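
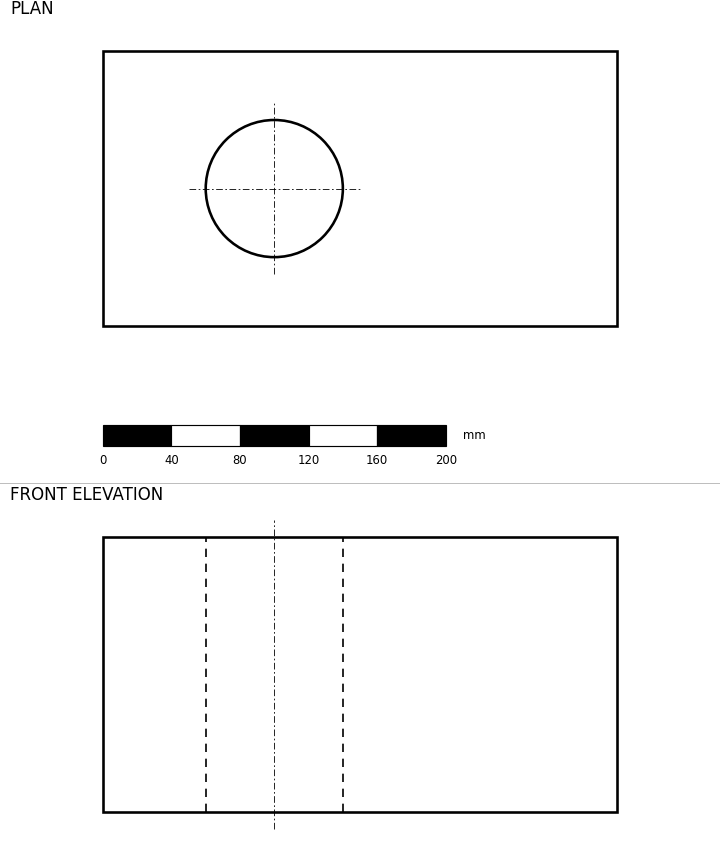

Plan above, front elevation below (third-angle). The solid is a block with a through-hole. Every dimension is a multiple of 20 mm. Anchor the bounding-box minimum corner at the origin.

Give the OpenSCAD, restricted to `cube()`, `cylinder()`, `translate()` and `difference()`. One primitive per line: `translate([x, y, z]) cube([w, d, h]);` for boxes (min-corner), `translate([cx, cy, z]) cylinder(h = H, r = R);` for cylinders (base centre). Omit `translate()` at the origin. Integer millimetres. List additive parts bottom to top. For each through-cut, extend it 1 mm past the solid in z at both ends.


difference() {
  cube([300, 160, 160]);
  translate([100, 80, -1]) cylinder(h = 162, r = 40);
}


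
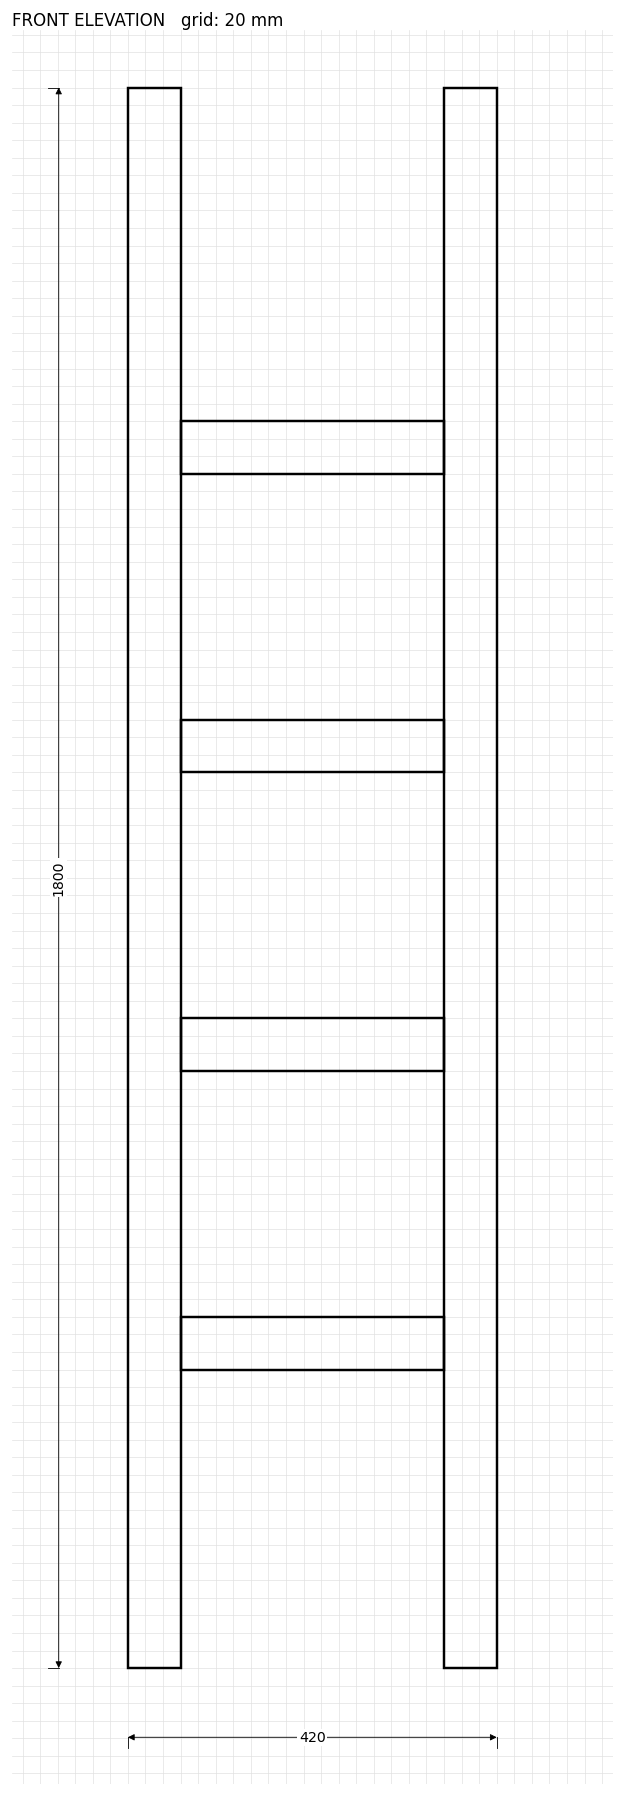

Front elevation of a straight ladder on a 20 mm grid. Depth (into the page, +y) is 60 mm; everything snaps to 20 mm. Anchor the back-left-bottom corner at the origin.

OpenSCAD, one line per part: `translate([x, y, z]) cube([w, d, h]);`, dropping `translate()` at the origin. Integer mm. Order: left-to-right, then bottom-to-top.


cube([60, 60, 1800]);
translate([60, 0, 340]) cube([300, 60, 60]);
translate([60, 0, 680]) cube([300, 60, 60]);
translate([60, 0, 1020]) cube([300, 60, 60]);
translate([60, 0, 1360]) cube([300, 60, 60]);
translate([360, 0, 0]) cube([60, 60, 1800]);


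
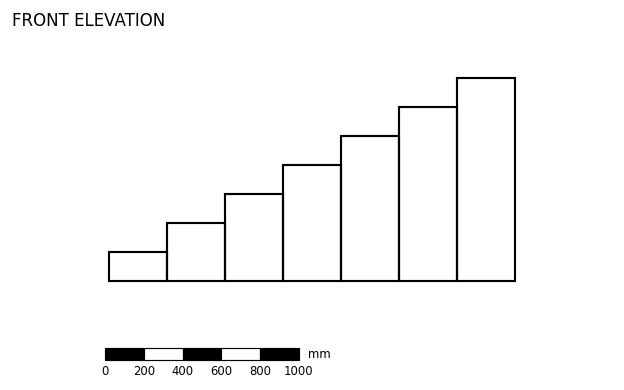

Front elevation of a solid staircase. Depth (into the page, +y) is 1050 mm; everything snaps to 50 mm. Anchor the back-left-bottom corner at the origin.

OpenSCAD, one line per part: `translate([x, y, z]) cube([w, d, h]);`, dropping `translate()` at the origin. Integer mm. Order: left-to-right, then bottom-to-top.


cube([300, 1050, 150]);
translate([300, 0, 0]) cube([300, 1050, 300]);
translate([600, 0, 0]) cube([300, 1050, 450]);
translate([900, 0, 0]) cube([300, 1050, 600]);
translate([1200, 0, 0]) cube([300, 1050, 750]);
translate([1500, 0, 0]) cube([300, 1050, 900]);
translate([1800, 0, 0]) cube([300, 1050, 1050]);


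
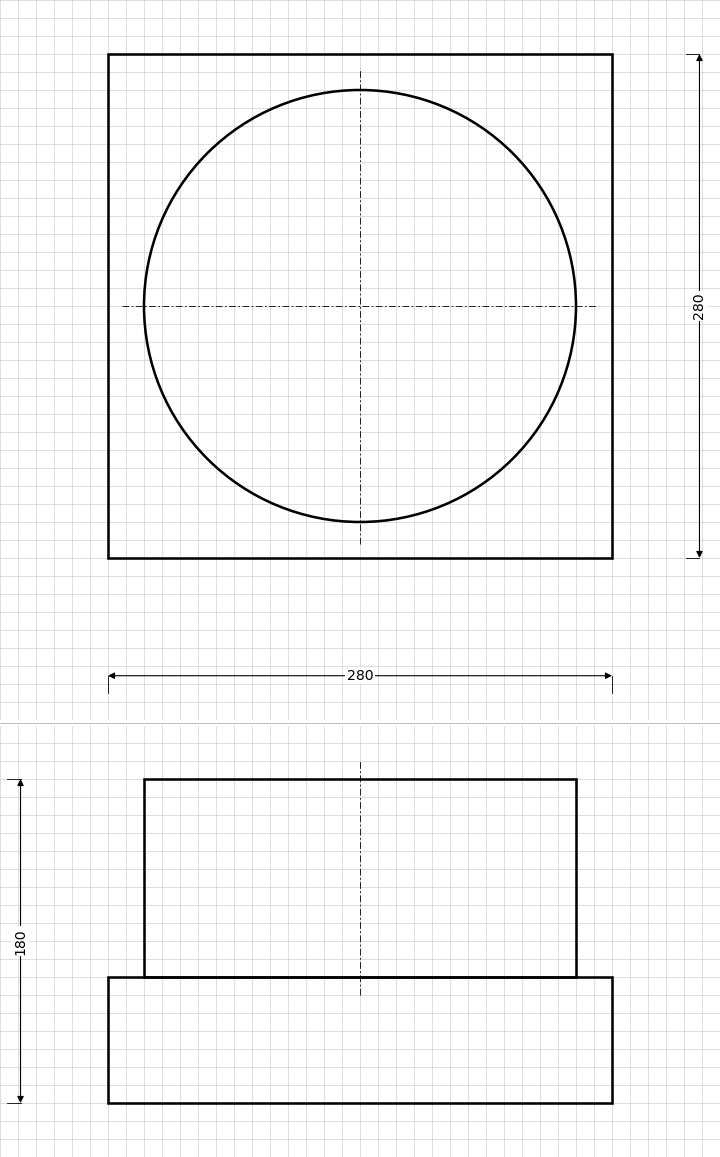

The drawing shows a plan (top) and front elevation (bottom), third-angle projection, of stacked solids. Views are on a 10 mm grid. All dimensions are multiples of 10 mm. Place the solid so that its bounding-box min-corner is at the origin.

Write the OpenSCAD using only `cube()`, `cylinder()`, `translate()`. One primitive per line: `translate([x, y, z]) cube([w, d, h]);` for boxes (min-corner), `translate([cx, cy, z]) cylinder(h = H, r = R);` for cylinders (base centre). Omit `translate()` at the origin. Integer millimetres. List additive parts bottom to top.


cube([280, 280, 70]);
translate([140, 140, 70]) cylinder(h = 110, r = 120);


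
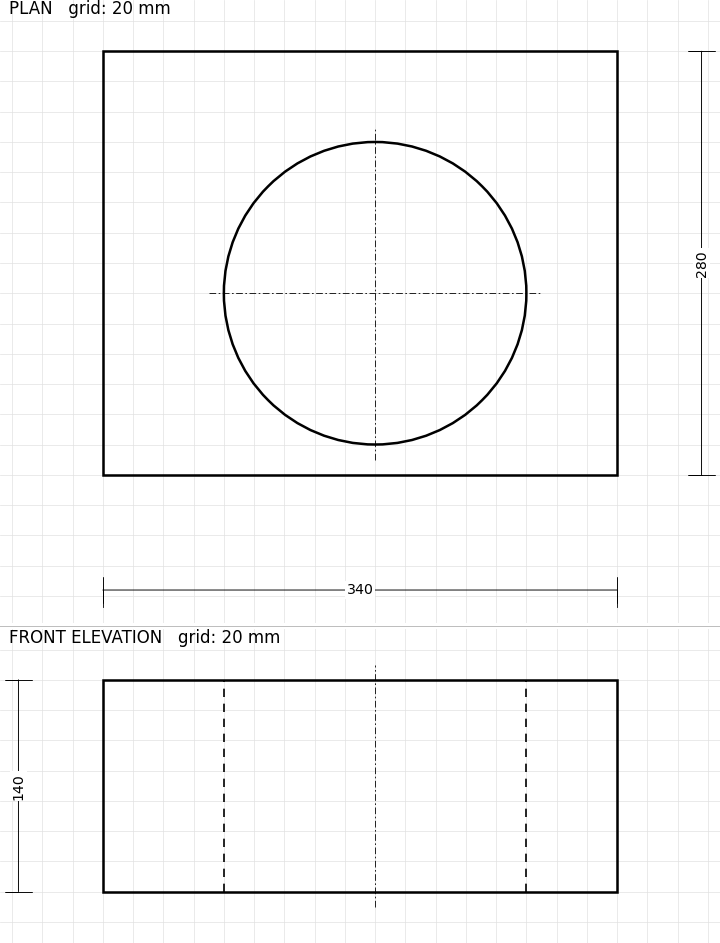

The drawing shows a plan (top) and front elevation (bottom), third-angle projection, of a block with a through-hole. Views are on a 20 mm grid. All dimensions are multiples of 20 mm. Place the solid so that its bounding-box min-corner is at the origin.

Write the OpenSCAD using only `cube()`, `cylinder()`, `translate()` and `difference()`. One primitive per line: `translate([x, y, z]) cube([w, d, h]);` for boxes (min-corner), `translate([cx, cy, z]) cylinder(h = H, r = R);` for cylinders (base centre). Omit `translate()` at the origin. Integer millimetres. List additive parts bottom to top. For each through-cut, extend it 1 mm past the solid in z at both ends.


difference() {
  cube([340, 280, 140]);
  translate([180, 120, -1]) cylinder(h = 142, r = 100);
}


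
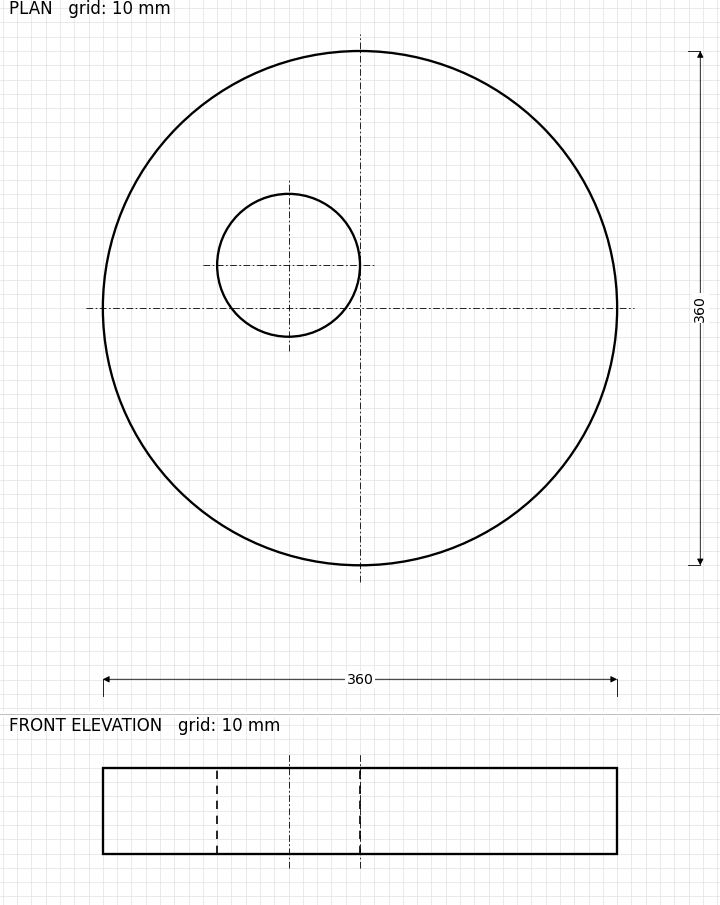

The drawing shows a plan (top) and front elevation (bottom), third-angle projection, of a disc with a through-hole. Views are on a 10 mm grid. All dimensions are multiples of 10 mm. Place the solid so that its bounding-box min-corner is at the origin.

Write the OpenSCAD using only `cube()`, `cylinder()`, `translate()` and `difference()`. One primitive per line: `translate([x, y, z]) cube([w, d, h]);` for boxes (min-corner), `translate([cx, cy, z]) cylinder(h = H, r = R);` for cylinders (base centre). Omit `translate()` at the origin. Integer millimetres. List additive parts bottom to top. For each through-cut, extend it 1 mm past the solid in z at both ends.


difference() {
  translate([180, 180, 0]) cylinder(h = 60, r = 180);
  translate([130, 210, -1]) cylinder(h = 62, r = 50);
}


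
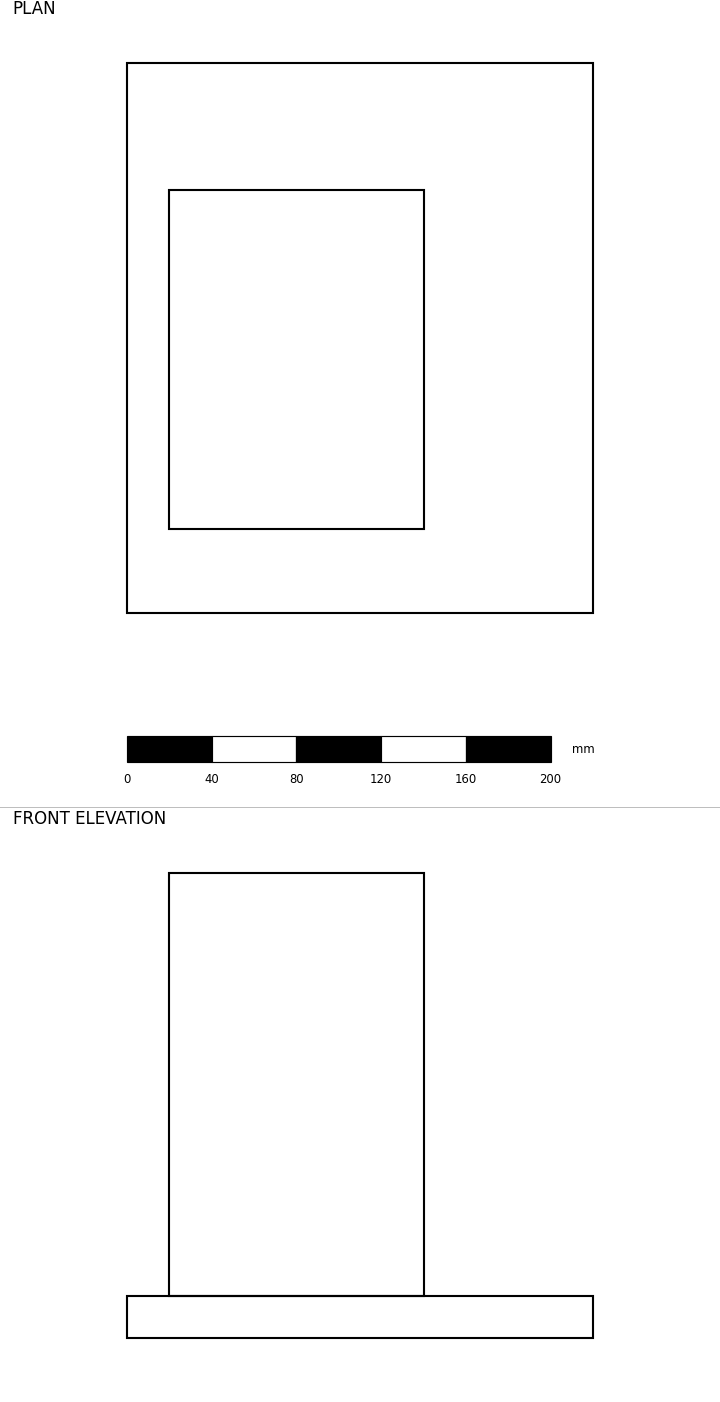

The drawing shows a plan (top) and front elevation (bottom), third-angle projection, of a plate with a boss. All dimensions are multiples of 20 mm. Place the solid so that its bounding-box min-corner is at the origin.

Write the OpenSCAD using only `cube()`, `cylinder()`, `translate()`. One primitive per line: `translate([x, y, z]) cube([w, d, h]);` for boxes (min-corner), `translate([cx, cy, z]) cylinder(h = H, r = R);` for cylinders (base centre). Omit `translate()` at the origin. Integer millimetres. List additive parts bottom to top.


cube([220, 260, 20]);
translate([20, 40, 20]) cube([120, 160, 200]);


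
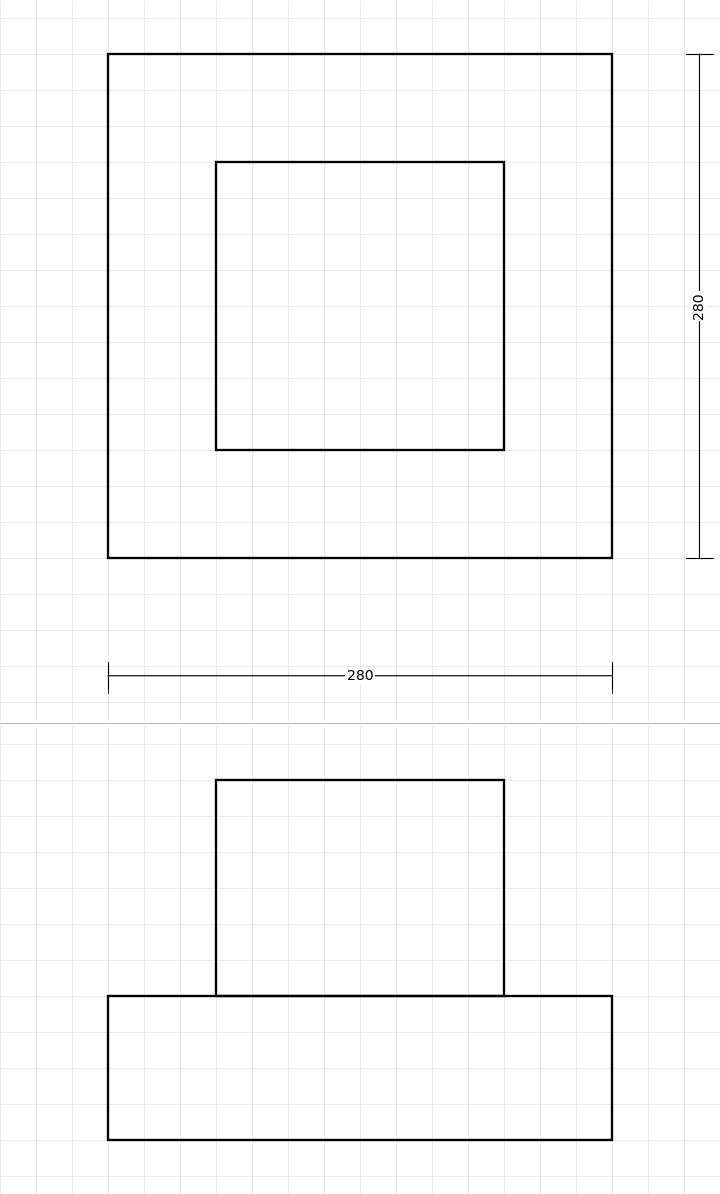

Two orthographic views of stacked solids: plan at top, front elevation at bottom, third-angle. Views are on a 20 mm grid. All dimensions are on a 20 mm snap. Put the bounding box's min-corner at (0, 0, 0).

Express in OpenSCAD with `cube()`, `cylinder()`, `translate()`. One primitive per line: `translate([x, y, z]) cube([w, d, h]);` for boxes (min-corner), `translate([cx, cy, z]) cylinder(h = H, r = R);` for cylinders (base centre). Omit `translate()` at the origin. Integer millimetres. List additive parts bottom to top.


cube([280, 280, 80]);
translate([60, 60, 80]) cube([160, 160, 120]);


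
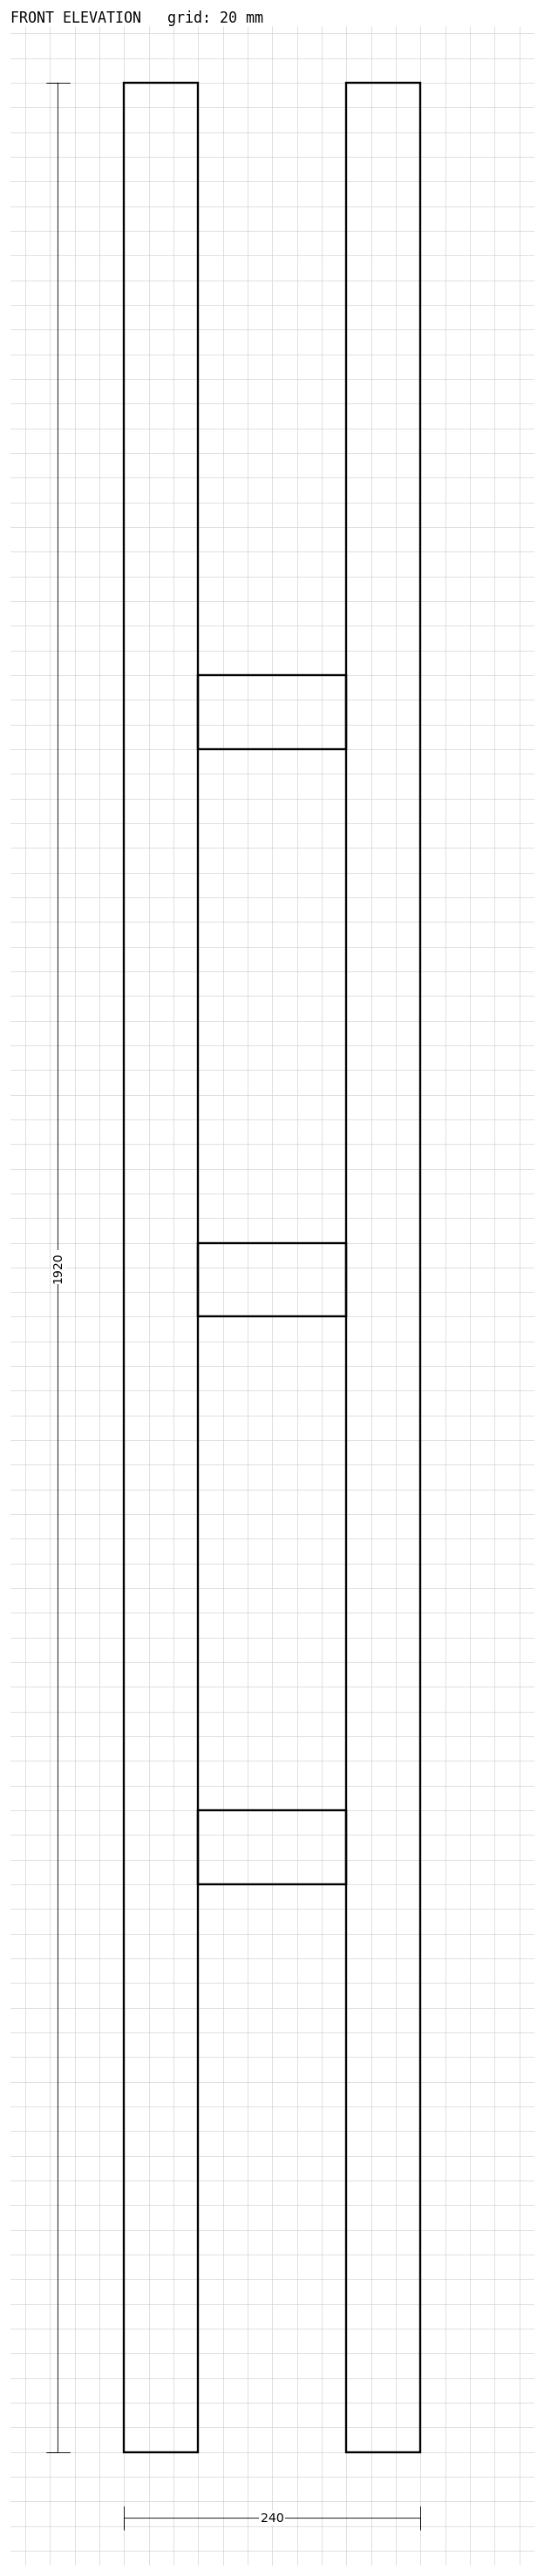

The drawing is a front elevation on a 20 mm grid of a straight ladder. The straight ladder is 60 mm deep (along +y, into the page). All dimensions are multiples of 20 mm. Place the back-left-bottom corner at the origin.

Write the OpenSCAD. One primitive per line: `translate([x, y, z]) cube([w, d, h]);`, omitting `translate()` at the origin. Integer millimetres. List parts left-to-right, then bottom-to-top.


cube([60, 60, 1920]);
translate([60, 0, 460]) cube([120, 60, 60]);
translate([60, 0, 920]) cube([120, 60, 60]);
translate([60, 0, 1380]) cube([120, 60, 60]);
translate([180, 0, 0]) cube([60, 60, 1920]);


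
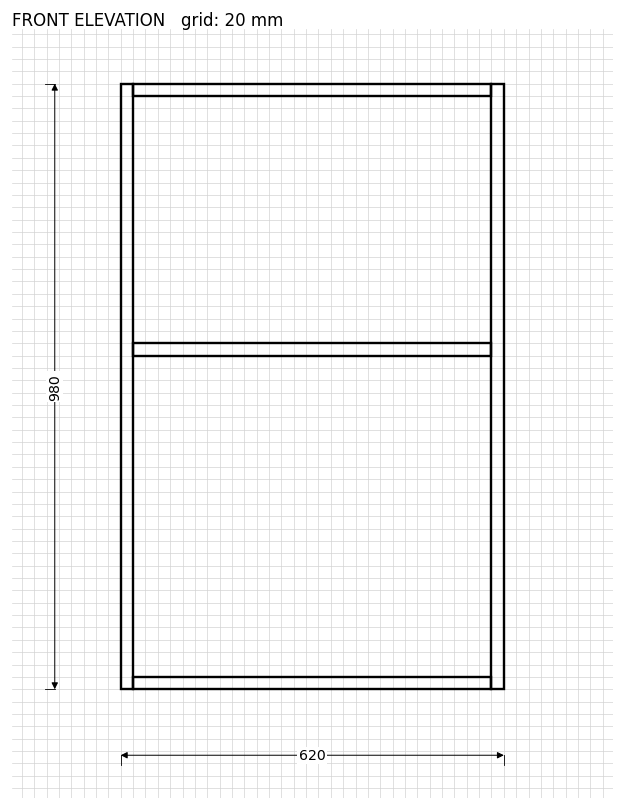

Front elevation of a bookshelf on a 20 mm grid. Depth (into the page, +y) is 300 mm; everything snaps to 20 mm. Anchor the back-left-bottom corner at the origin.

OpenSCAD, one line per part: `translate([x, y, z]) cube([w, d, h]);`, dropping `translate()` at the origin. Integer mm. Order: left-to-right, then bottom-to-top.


cube([20, 300, 980]);
translate([20, 0, 0]) cube([580, 300, 20]);
translate([20, 0, 540]) cube([580, 300, 20]);
translate([20, 0, 960]) cube([580, 300, 20]);
translate([600, 0, 0]) cube([20, 300, 980]);


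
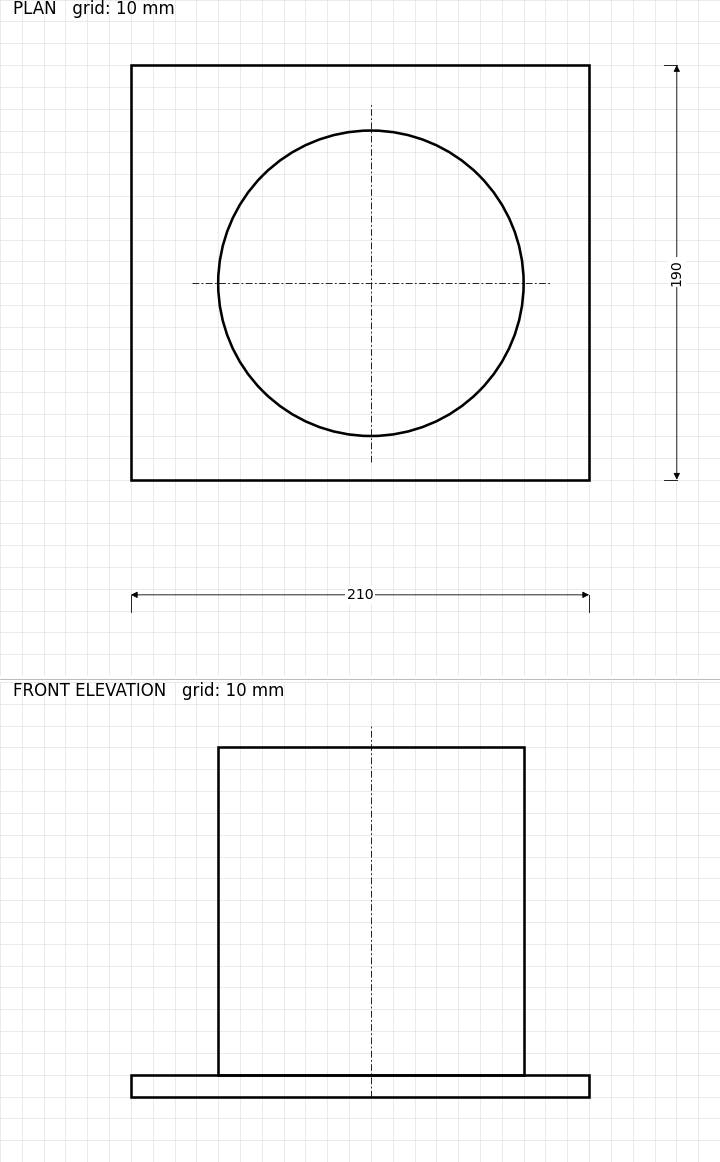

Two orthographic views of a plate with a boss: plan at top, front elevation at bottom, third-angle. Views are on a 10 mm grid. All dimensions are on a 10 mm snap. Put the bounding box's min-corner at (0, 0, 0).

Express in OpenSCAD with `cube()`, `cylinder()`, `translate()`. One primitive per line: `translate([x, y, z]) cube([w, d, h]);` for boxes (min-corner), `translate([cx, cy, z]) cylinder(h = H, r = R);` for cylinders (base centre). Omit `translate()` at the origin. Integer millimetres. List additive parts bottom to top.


cube([210, 190, 10]);
translate([110, 90, 10]) cylinder(h = 150, r = 70);


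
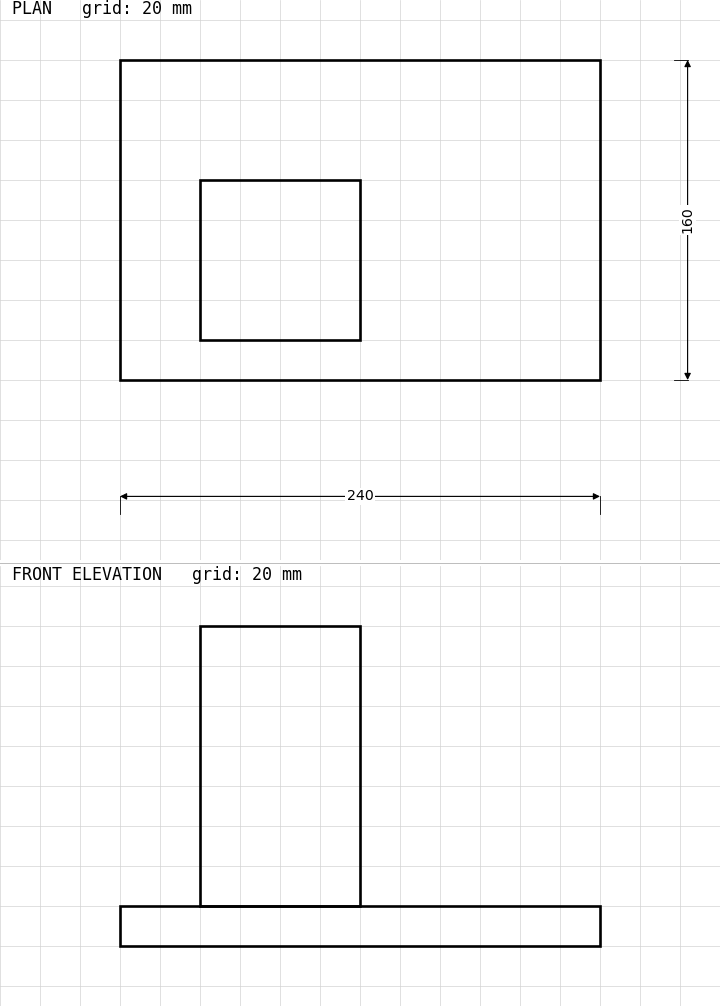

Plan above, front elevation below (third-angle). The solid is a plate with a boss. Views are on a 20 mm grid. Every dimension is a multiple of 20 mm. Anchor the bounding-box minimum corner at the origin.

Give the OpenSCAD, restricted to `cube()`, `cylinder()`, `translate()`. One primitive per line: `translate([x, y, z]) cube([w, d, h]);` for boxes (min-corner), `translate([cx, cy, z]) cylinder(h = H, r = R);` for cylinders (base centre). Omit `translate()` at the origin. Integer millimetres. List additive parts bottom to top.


cube([240, 160, 20]);
translate([40, 20, 20]) cube([80, 80, 140]);


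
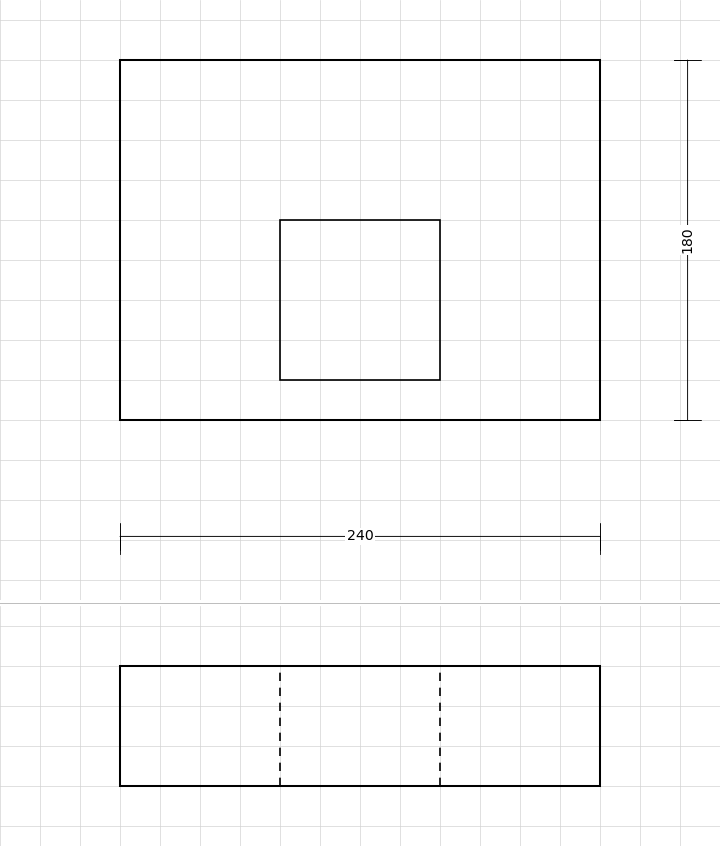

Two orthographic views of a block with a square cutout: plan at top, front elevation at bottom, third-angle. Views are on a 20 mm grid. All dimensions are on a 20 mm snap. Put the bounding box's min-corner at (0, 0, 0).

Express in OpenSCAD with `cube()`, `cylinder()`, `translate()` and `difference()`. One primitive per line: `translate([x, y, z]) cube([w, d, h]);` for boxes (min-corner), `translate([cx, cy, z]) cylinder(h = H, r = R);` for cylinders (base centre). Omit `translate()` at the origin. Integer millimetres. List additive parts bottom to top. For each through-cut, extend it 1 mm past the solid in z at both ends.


difference() {
  cube([240, 180, 60]);
  translate([80, 20, -1]) cube([80, 80, 62]);
}


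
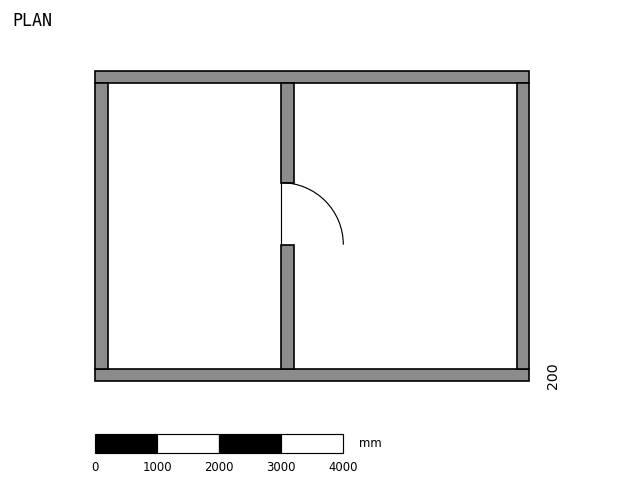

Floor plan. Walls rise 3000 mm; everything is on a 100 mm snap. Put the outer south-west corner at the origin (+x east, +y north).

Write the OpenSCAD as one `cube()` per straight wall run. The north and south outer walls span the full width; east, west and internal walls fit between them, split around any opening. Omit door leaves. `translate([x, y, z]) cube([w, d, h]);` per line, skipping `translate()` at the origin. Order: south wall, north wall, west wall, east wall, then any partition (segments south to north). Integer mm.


cube([7000, 200, 3000]);
translate([0, 4800, 0]) cube([7000, 200, 3000]);
translate([0, 200, 0]) cube([200, 4600, 3000]);
translate([6800, 200, 0]) cube([200, 4600, 3000]);
translate([3000, 200, 0]) cube([200, 2000, 3000]);
translate([3000, 3200, 0]) cube([200, 1600, 3000]);


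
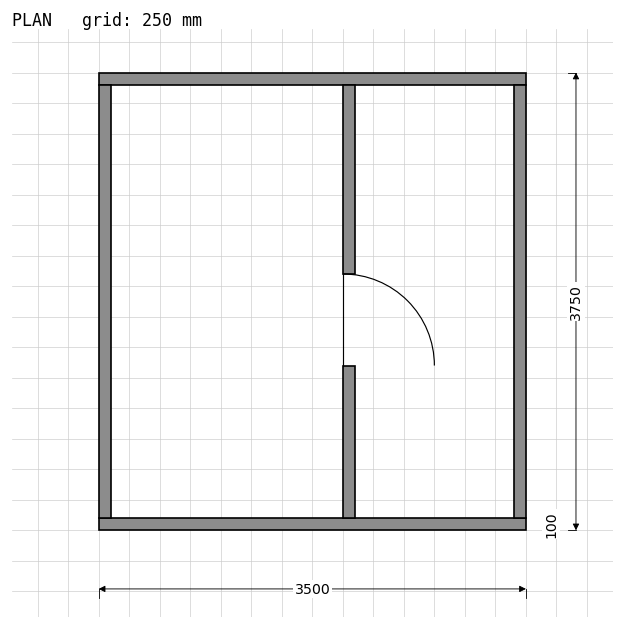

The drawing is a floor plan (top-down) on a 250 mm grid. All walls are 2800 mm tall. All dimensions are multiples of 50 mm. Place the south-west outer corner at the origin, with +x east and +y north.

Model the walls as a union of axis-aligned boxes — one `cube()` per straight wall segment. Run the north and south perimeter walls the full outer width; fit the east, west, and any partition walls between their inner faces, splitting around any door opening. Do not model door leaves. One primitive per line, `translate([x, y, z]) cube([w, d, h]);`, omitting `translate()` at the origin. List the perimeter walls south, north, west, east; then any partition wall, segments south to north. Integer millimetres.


cube([3500, 100, 2800]);
translate([0, 3650, 0]) cube([3500, 100, 2800]);
translate([0, 100, 0]) cube([100, 3550, 2800]);
translate([3400, 100, 0]) cube([100, 3550, 2800]);
translate([2000, 100, 0]) cube([100, 1250, 2800]);
translate([2000, 2100, 0]) cube([100, 1550, 2800]);


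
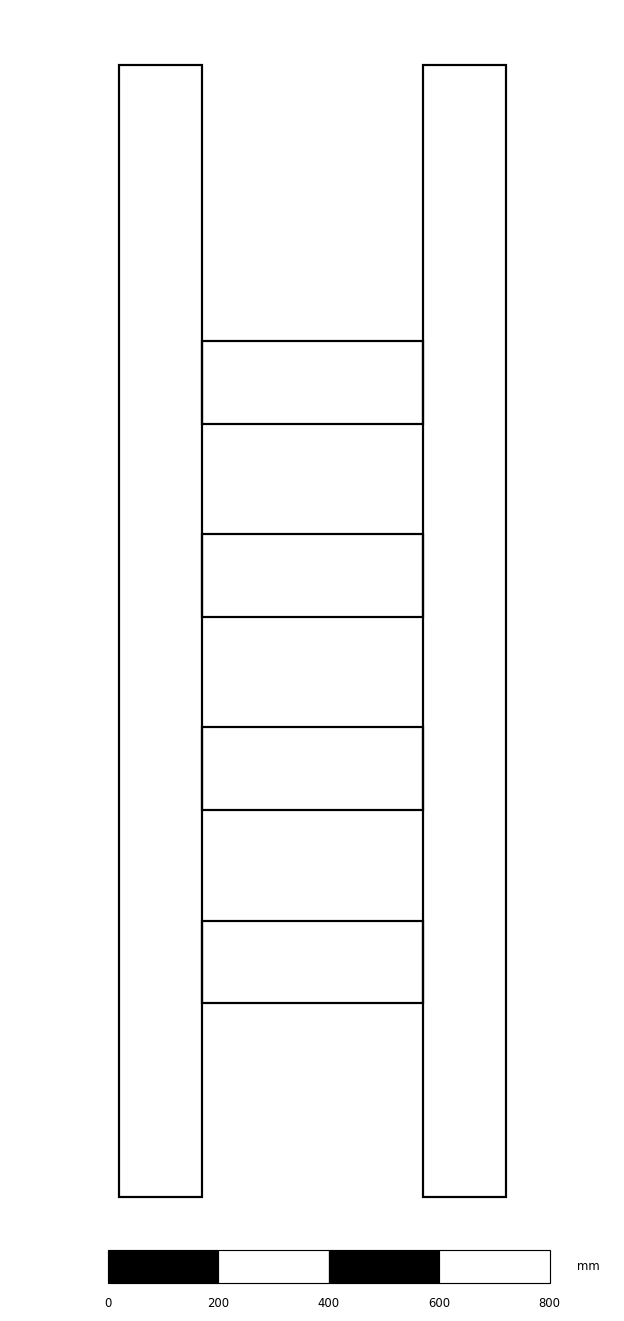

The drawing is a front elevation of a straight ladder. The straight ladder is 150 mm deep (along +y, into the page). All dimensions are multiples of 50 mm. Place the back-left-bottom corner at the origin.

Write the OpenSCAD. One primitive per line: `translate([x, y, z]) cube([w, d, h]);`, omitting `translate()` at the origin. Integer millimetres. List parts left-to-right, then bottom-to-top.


cube([150, 150, 2050]);
translate([150, 0, 350]) cube([400, 150, 150]);
translate([150, 0, 700]) cube([400, 150, 150]);
translate([150, 0, 1050]) cube([400, 150, 150]);
translate([150, 0, 1400]) cube([400, 150, 150]);
translate([550, 0, 0]) cube([150, 150, 2050]);


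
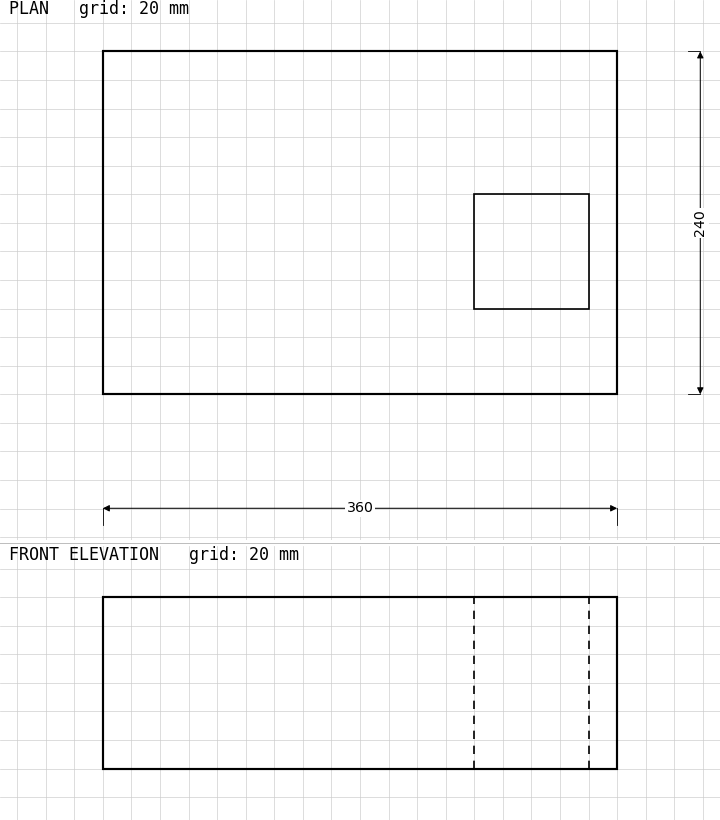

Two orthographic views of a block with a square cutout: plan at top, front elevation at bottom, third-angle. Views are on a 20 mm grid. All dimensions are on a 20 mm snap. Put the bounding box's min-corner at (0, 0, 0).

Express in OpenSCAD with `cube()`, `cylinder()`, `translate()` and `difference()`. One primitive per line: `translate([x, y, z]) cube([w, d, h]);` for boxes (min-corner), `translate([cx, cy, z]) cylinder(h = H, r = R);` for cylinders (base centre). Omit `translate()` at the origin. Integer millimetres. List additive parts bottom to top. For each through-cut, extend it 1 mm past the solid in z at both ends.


difference() {
  cube([360, 240, 120]);
  translate([260, 60, -1]) cube([80, 80, 122]);
}


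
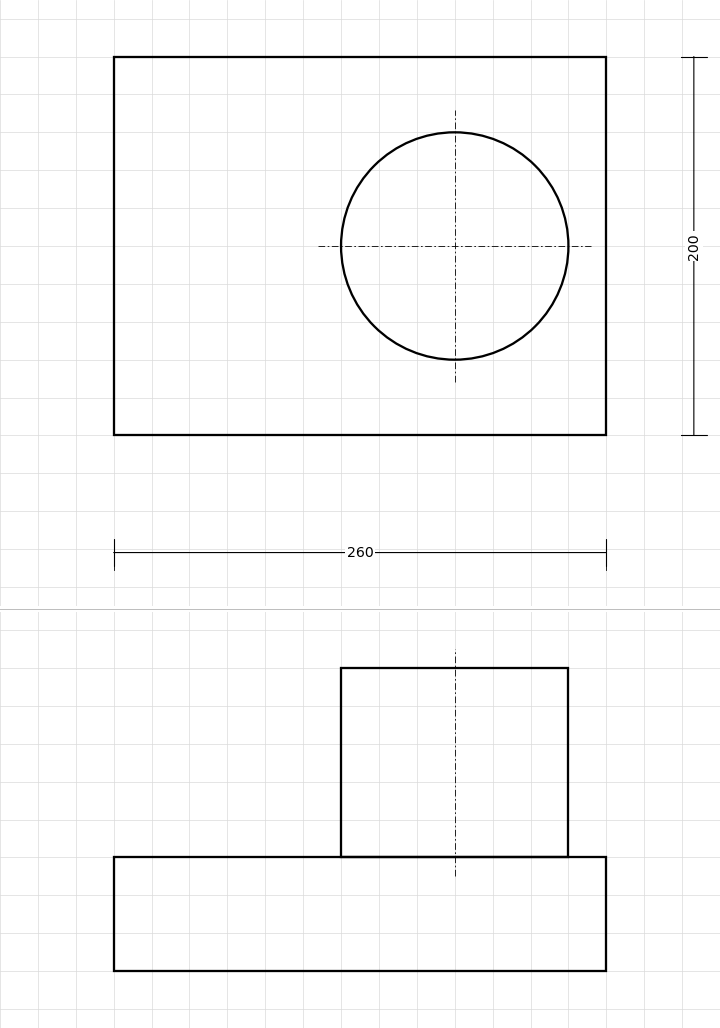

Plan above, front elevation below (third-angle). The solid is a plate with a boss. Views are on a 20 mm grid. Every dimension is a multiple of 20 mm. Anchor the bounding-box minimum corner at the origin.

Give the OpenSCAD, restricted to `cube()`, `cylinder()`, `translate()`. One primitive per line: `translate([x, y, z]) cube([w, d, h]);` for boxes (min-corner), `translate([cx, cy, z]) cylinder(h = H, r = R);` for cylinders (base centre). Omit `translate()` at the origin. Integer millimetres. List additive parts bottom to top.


cube([260, 200, 60]);
translate([180, 100, 60]) cylinder(h = 100, r = 60);


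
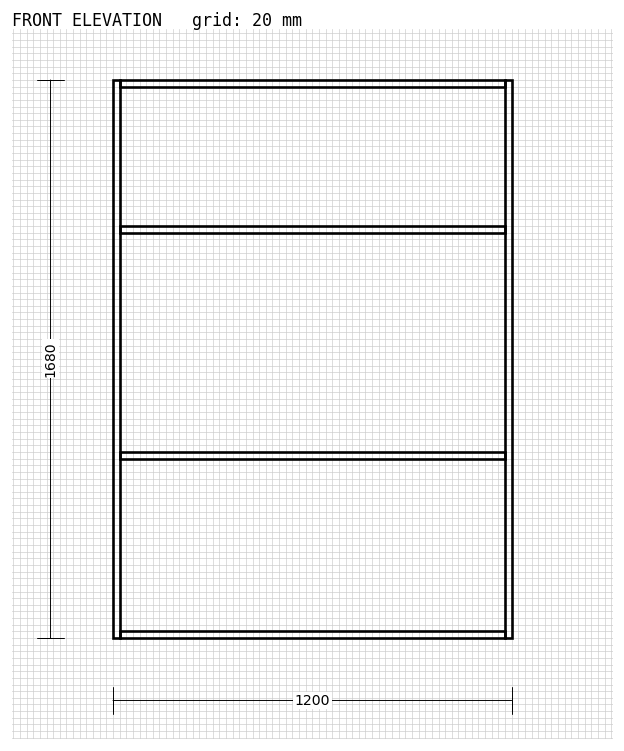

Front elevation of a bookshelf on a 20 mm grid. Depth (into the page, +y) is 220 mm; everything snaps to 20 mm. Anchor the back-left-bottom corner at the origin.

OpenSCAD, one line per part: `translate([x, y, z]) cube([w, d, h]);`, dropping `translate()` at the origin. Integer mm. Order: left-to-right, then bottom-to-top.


cube([20, 220, 1680]);
translate([20, 0, 0]) cube([1160, 220, 20]);
translate([20, 0, 540]) cube([1160, 220, 20]);
translate([20, 0, 1220]) cube([1160, 220, 20]);
translate([20, 0, 1660]) cube([1160, 220, 20]);
translate([1180, 0, 0]) cube([20, 220, 1680]);


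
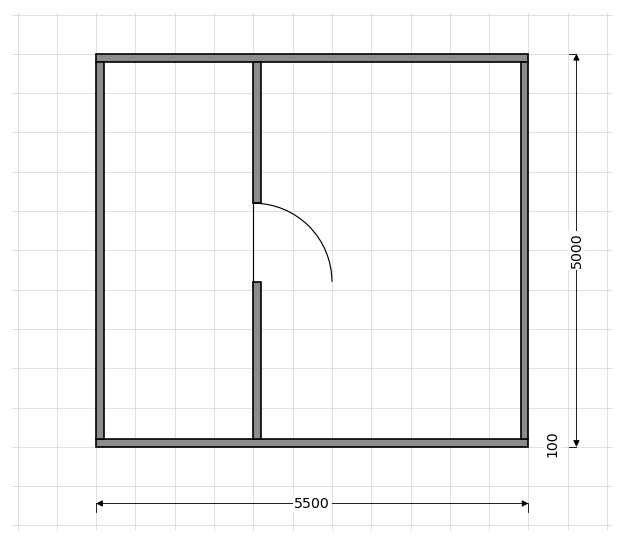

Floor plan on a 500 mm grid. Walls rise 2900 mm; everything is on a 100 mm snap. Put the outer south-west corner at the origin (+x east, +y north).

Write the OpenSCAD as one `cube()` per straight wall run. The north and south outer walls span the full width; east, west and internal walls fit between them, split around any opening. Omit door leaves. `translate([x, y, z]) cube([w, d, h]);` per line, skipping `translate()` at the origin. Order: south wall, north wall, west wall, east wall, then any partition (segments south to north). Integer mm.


cube([5500, 100, 2900]);
translate([0, 4900, 0]) cube([5500, 100, 2900]);
translate([0, 100, 0]) cube([100, 4800, 2900]);
translate([5400, 100, 0]) cube([100, 4800, 2900]);
translate([2000, 100, 0]) cube([100, 2000, 2900]);
translate([2000, 3100, 0]) cube([100, 1800, 2900]);


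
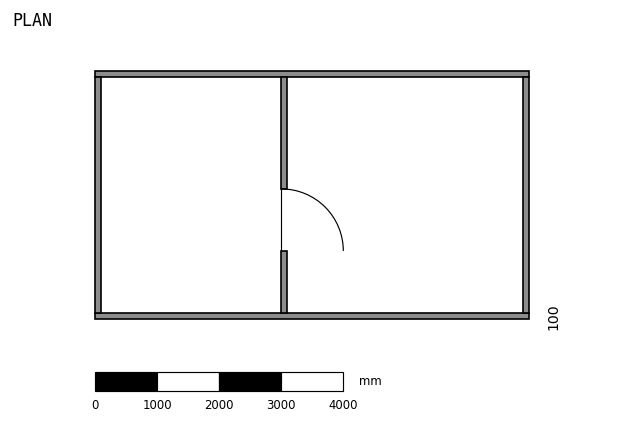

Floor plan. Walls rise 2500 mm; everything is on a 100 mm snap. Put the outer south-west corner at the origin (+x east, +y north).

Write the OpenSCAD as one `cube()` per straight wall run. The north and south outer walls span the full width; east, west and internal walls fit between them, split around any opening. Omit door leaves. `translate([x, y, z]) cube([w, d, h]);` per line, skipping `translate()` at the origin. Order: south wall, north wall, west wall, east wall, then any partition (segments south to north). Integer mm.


cube([7000, 100, 2500]);
translate([0, 3900, 0]) cube([7000, 100, 2500]);
translate([0, 100, 0]) cube([100, 3800, 2500]);
translate([6900, 100, 0]) cube([100, 3800, 2500]);
translate([3000, 100, 0]) cube([100, 1000, 2500]);
translate([3000, 2100, 0]) cube([100, 1800, 2500]);


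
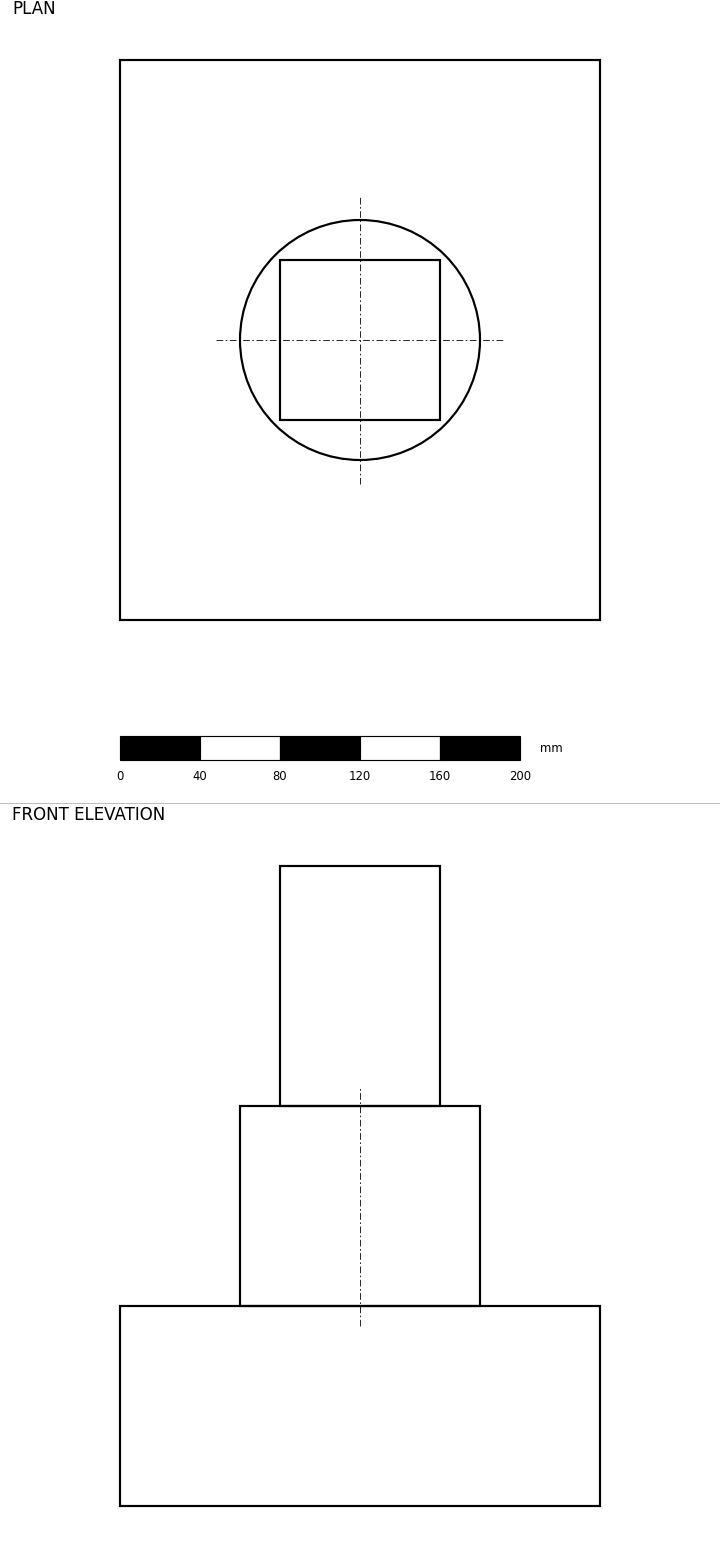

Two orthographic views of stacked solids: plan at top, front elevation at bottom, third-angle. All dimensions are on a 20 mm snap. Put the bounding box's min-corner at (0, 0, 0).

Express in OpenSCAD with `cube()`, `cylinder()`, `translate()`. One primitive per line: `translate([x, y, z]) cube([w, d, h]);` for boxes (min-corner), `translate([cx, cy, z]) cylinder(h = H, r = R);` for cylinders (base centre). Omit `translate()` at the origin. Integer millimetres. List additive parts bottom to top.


cube([240, 280, 100]);
translate([120, 140, 100]) cylinder(h = 100, r = 60);
translate([80, 100, 200]) cube([80, 80, 120]);


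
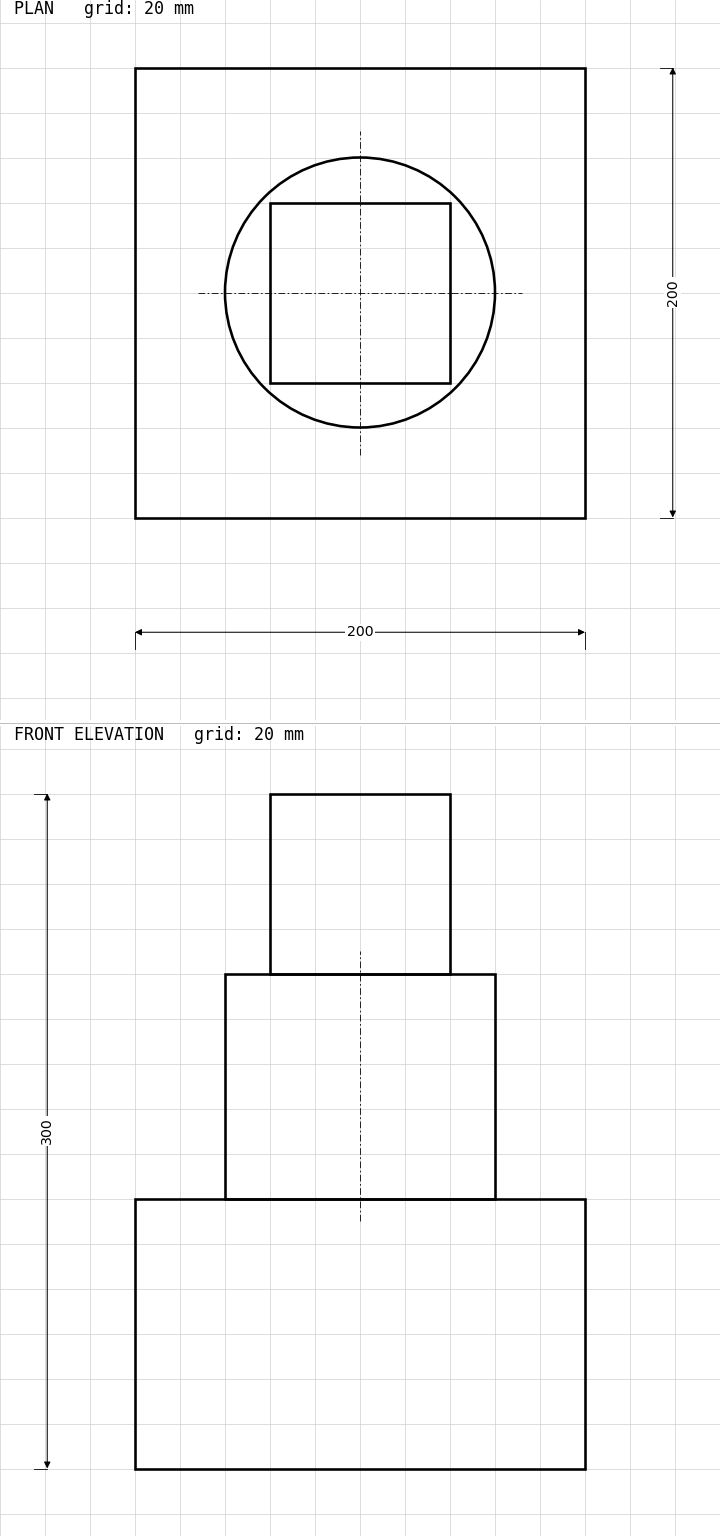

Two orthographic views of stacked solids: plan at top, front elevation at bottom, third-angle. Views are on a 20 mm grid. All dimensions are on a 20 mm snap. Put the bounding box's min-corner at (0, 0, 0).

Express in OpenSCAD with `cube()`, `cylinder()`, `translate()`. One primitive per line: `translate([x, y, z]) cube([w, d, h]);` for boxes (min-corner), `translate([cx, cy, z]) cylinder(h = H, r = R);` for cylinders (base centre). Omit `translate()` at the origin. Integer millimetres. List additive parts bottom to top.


cube([200, 200, 120]);
translate([100, 100, 120]) cylinder(h = 100, r = 60);
translate([60, 60, 220]) cube([80, 80, 80]);


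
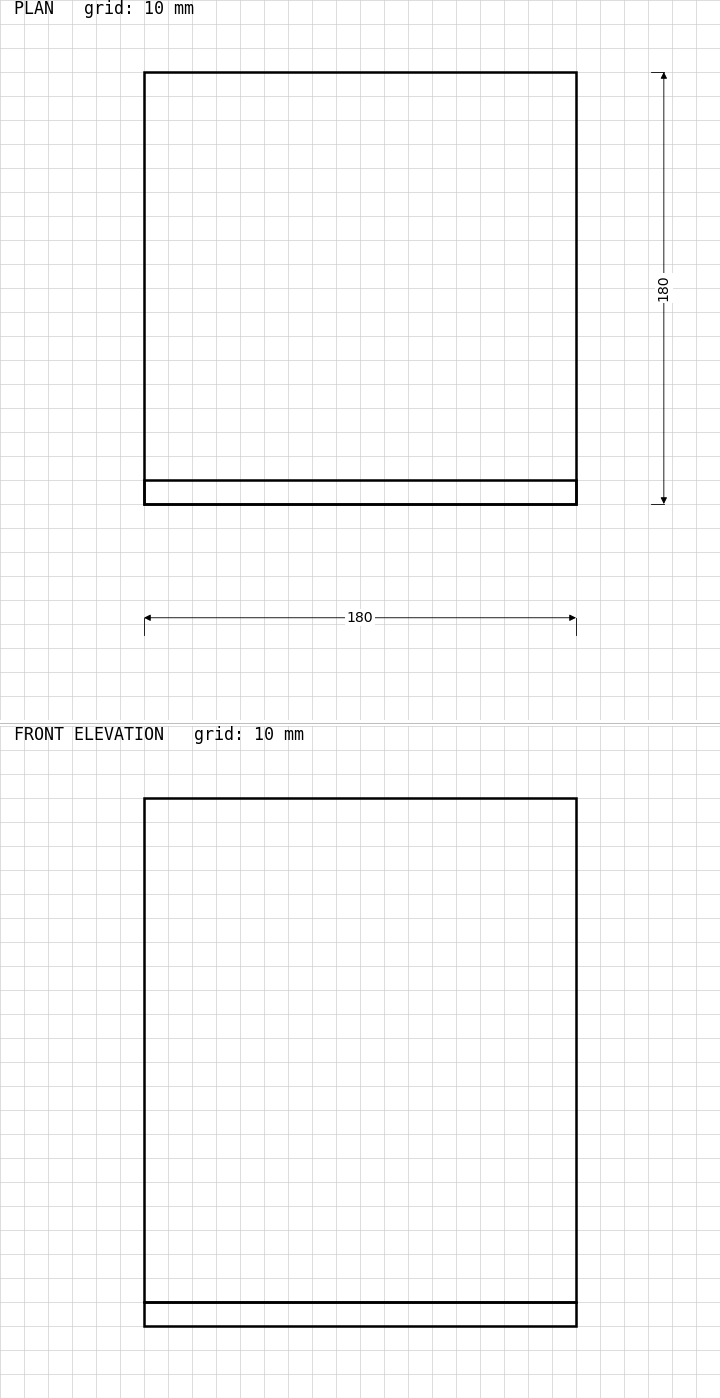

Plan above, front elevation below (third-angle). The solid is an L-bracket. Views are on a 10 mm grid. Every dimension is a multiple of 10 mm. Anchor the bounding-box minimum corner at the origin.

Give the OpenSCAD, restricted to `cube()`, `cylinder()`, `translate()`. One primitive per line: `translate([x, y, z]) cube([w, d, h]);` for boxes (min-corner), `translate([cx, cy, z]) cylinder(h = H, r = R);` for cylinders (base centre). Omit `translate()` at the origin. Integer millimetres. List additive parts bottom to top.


cube([180, 180, 10]);
translate([0, 0, 10]) cube([180, 10, 210]);


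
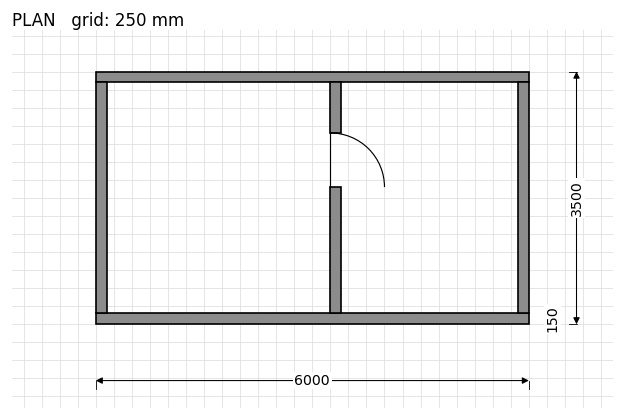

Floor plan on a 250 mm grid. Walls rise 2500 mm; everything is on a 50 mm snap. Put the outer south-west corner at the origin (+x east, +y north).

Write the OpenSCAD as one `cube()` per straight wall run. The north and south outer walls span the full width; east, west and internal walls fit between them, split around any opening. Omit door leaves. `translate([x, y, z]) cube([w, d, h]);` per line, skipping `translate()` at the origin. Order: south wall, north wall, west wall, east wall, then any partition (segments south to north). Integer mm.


cube([6000, 150, 2500]);
translate([0, 3350, 0]) cube([6000, 150, 2500]);
translate([0, 150, 0]) cube([150, 3200, 2500]);
translate([5850, 150, 0]) cube([150, 3200, 2500]);
translate([3250, 150, 0]) cube([150, 1750, 2500]);
translate([3250, 2650, 0]) cube([150, 700, 2500]);


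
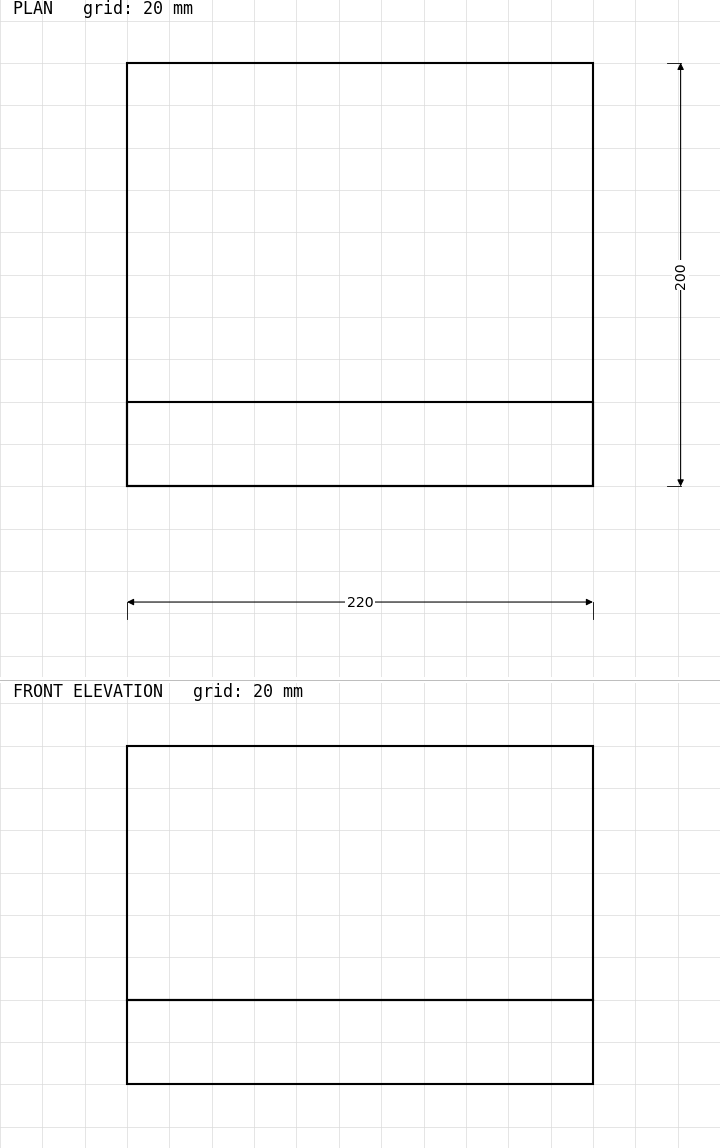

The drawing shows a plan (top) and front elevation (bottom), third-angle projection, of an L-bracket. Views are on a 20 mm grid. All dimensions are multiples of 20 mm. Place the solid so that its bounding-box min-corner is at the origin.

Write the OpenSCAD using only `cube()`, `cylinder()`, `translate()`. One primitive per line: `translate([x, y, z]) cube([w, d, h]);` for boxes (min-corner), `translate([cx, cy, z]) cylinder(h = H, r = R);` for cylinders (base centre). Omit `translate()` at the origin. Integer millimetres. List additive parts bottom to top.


cube([220, 200, 40]);
translate([0, 0, 40]) cube([220, 40, 120]);


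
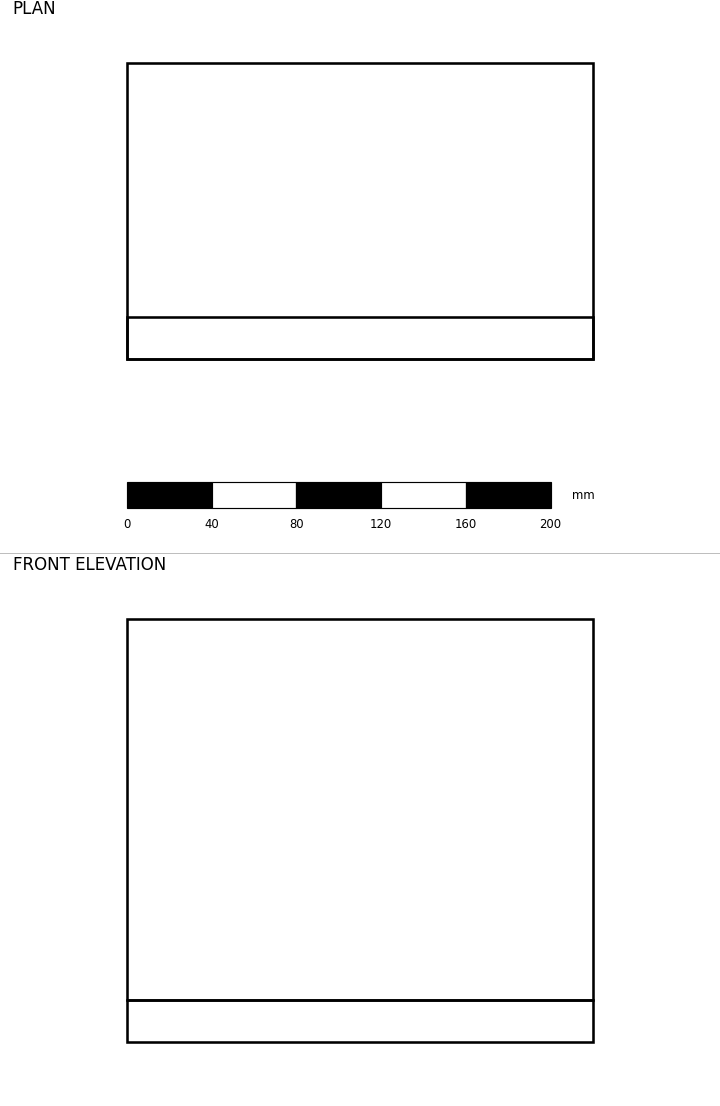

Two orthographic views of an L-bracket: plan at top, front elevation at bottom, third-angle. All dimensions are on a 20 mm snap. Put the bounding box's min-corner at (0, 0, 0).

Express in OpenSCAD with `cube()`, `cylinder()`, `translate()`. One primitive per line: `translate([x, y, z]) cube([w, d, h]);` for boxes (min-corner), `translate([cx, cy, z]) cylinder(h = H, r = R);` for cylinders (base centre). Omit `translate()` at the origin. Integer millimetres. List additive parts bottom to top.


cube([220, 140, 20]);
translate([0, 0, 20]) cube([220, 20, 180]);


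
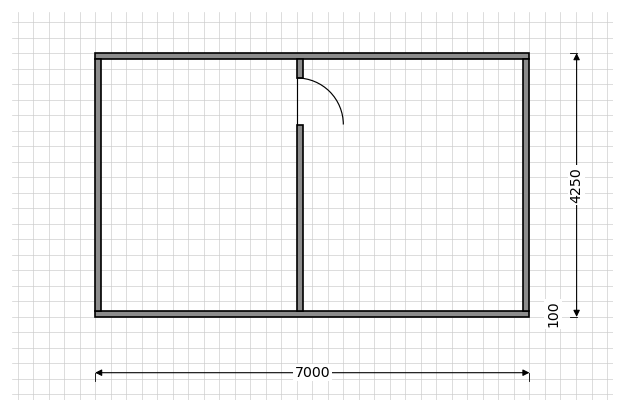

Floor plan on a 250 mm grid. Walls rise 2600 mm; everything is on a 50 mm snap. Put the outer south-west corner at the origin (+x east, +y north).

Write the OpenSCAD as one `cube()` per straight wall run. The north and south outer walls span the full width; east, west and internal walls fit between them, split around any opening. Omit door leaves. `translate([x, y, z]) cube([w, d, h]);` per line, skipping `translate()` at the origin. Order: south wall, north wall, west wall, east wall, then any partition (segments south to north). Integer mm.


cube([7000, 100, 2600]);
translate([0, 4150, 0]) cube([7000, 100, 2600]);
translate([0, 100, 0]) cube([100, 4050, 2600]);
translate([6900, 100, 0]) cube([100, 4050, 2600]);
translate([3250, 100, 0]) cube([100, 3000, 2600]);
translate([3250, 3850, 0]) cube([100, 300, 2600]);


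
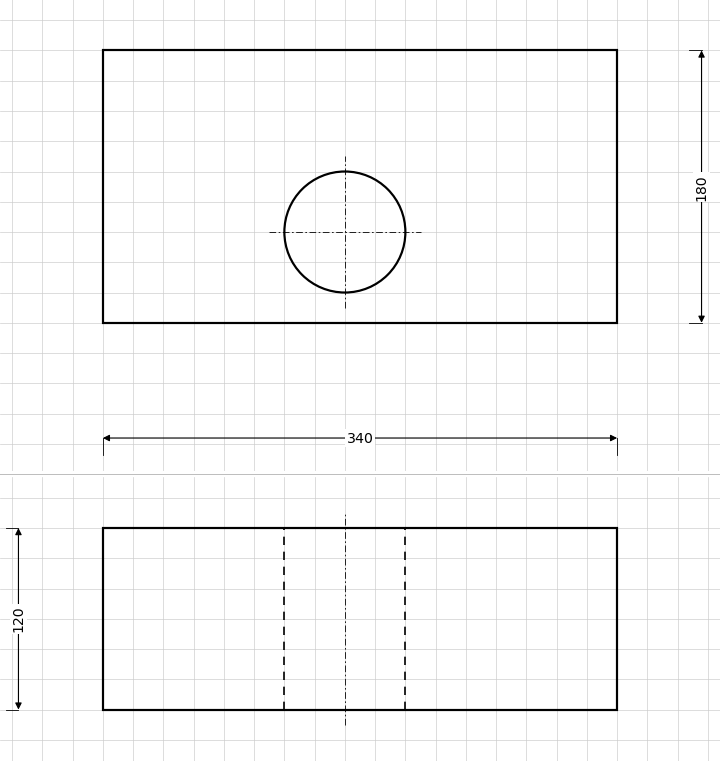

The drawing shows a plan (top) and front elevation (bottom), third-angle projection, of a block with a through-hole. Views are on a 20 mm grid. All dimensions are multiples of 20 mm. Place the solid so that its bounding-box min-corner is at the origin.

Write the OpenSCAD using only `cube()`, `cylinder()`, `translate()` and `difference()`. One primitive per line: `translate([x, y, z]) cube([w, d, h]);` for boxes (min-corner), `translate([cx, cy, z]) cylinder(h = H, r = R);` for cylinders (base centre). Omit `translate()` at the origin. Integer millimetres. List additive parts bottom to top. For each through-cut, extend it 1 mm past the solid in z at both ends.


difference() {
  cube([340, 180, 120]);
  translate([160, 60, -1]) cylinder(h = 122, r = 40);
}


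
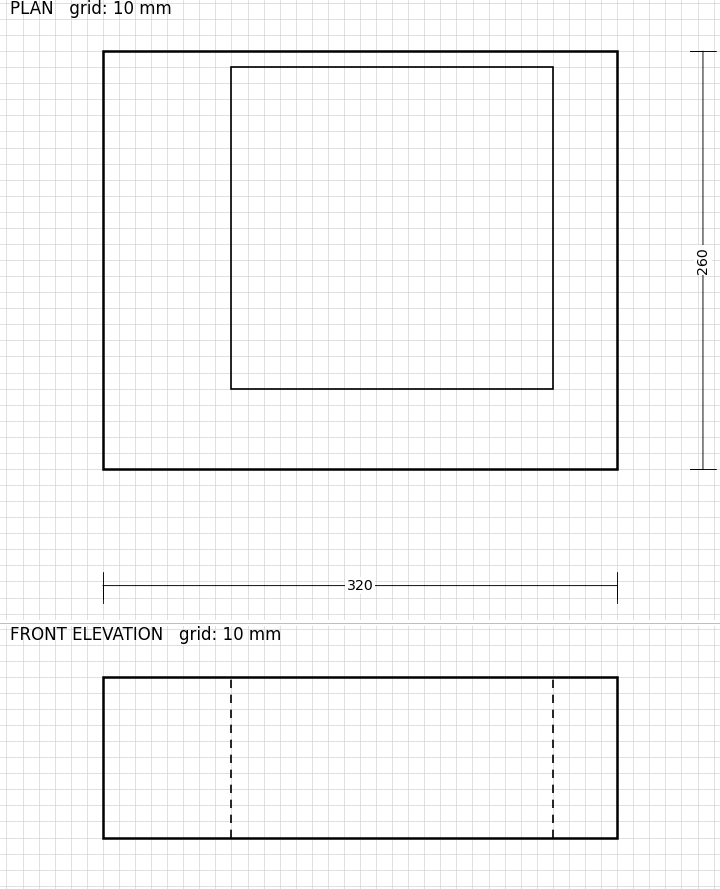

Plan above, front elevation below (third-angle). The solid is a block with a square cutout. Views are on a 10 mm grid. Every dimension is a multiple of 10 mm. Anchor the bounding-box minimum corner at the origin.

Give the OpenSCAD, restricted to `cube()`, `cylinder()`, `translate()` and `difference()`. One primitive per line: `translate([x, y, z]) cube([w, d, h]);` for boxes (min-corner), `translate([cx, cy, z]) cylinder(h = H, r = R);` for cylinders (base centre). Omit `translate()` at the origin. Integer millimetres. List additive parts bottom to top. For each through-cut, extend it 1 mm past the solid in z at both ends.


difference() {
  cube([320, 260, 100]);
  translate([80, 50, -1]) cube([200, 200, 102]);
}


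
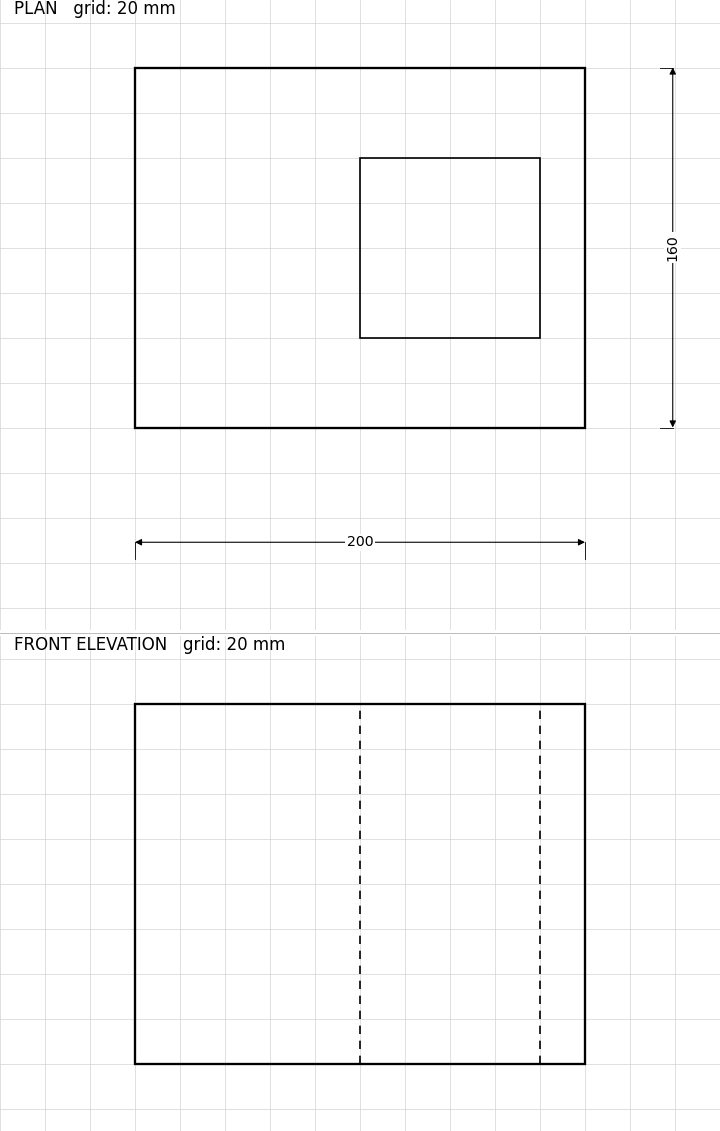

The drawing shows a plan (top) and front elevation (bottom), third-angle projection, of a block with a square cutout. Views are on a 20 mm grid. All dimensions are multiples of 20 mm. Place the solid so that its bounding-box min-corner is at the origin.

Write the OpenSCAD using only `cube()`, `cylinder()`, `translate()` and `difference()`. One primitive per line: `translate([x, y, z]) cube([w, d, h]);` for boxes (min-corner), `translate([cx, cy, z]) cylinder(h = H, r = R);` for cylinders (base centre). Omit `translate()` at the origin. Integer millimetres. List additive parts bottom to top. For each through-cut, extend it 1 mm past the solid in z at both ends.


difference() {
  cube([200, 160, 160]);
  translate([100, 40, -1]) cube([80, 80, 162]);
}


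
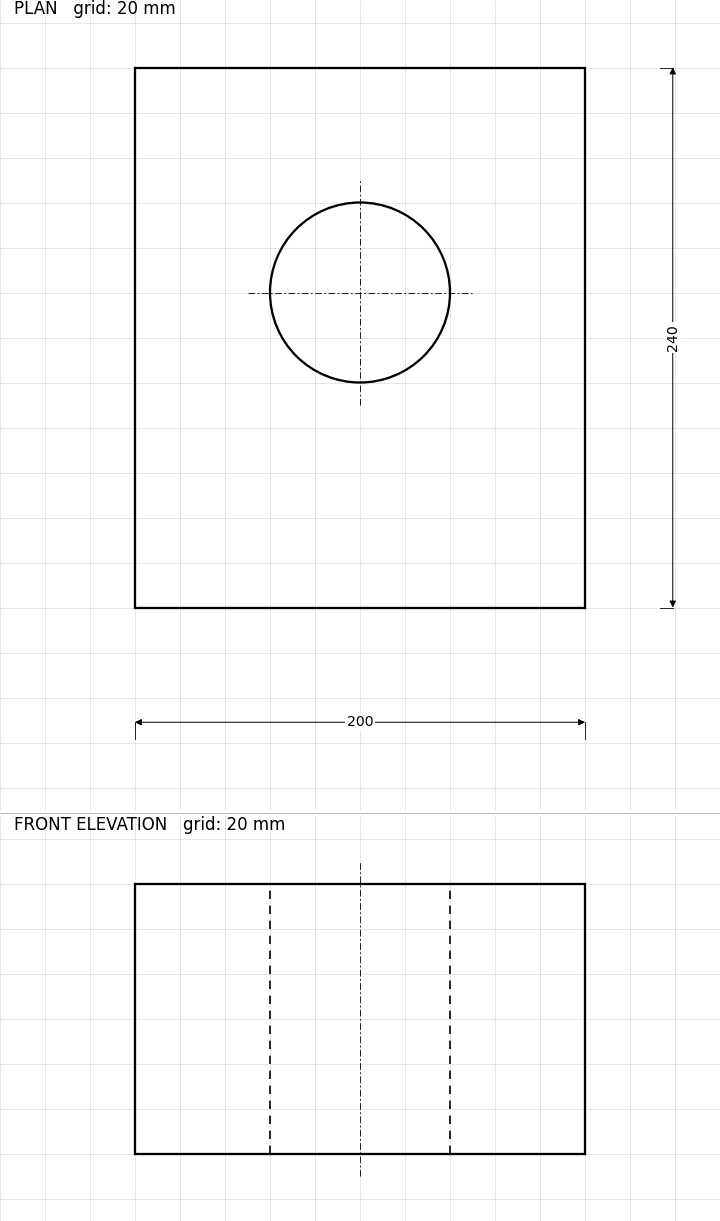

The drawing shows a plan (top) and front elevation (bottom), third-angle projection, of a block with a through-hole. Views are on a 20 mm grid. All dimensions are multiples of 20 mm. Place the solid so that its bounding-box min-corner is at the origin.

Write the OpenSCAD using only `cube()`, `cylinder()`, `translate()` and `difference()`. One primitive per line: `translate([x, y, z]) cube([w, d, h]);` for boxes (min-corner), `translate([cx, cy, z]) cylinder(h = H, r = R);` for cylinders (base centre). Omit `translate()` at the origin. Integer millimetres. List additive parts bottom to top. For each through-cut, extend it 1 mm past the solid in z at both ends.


difference() {
  cube([200, 240, 120]);
  translate([100, 140, -1]) cylinder(h = 122, r = 40);
}


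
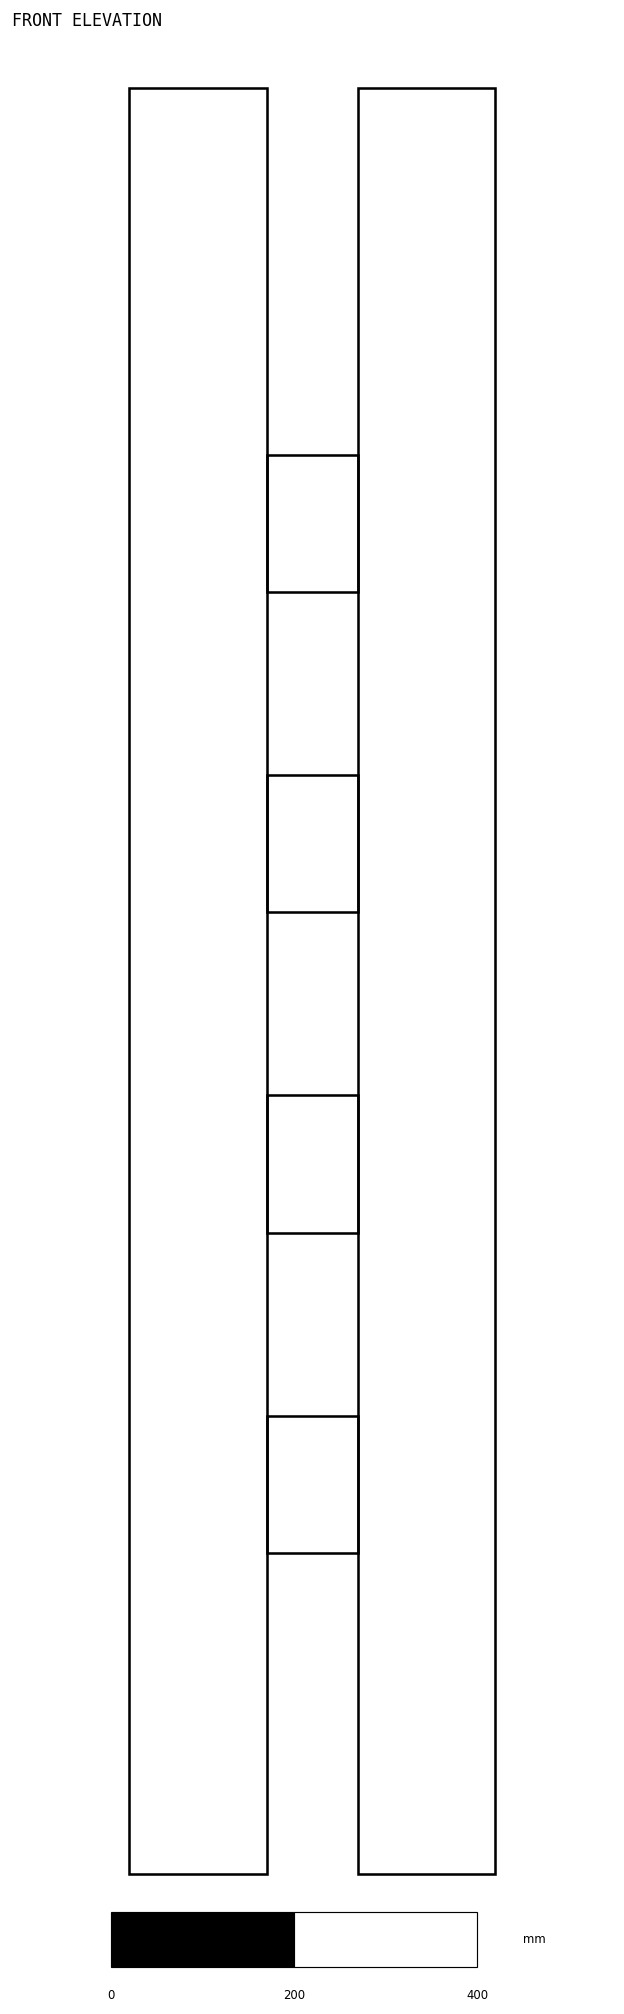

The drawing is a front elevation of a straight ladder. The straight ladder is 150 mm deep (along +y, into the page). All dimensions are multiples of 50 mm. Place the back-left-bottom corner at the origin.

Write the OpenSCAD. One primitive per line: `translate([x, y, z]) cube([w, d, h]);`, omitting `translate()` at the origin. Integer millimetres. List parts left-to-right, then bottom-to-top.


cube([150, 150, 1950]);
translate([150, 0, 350]) cube([100, 150, 150]);
translate([150, 0, 700]) cube([100, 150, 150]);
translate([150, 0, 1050]) cube([100, 150, 150]);
translate([150, 0, 1400]) cube([100, 150, 150]);
translate([250, 0, 0]) cube([150, 150, 1950]);
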